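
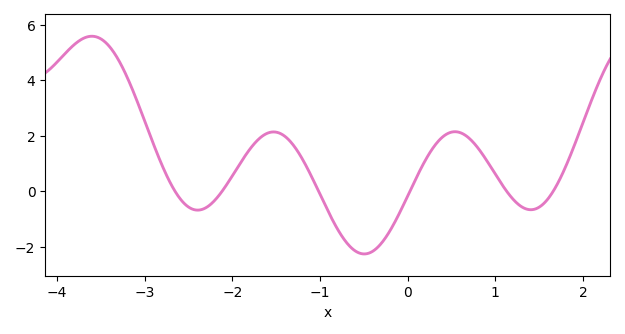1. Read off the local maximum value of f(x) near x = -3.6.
5.58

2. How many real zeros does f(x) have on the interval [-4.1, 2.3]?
6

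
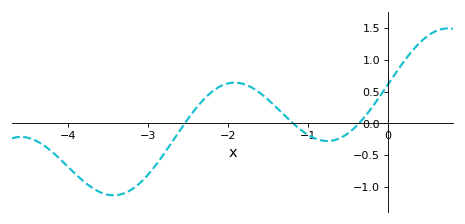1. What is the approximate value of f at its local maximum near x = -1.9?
0.64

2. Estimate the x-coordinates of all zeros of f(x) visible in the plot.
-2.54, -1.19, -0.359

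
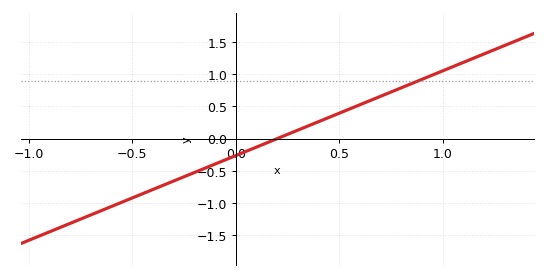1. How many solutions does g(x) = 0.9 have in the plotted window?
1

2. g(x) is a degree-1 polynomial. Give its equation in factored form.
y = 1.32(x - 0.2)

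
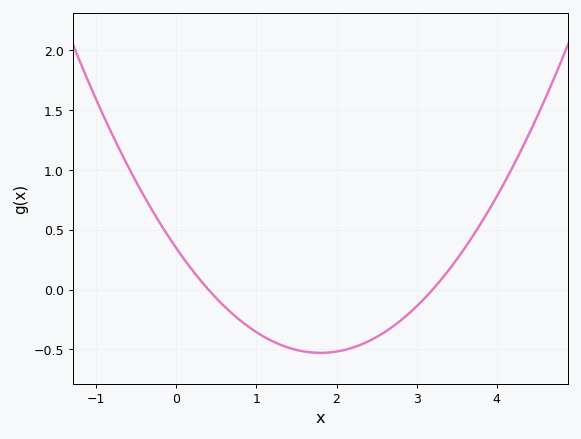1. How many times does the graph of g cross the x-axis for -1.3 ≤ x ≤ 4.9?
2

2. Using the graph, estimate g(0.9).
-0.311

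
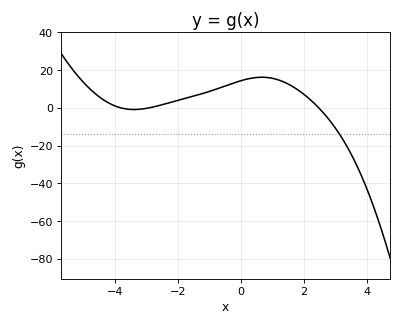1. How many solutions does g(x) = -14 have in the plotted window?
1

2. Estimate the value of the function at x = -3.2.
-0.748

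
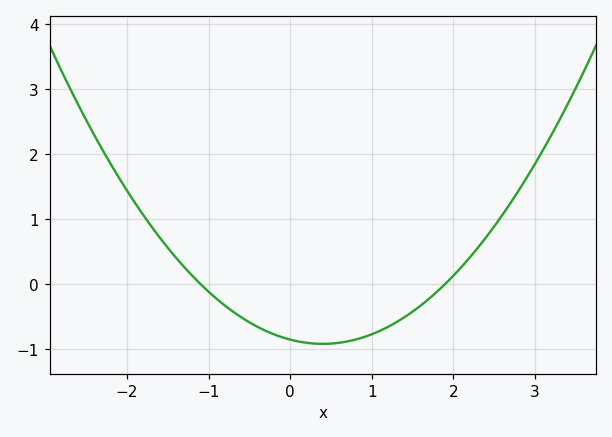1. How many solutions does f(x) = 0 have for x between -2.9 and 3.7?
2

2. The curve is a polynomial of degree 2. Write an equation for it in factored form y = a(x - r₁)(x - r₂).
y = 0.41(x + 1.1)(x - 1.9)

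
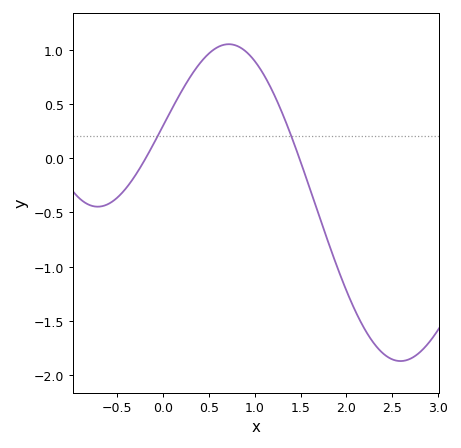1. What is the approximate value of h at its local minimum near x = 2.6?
-1.87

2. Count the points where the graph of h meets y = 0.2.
2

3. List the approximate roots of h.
-0.191, 1.49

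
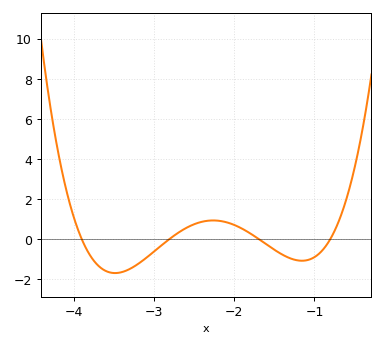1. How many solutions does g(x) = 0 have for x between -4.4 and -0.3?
4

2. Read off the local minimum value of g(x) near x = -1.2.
-1.1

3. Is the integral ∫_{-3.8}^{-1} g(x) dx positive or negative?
negative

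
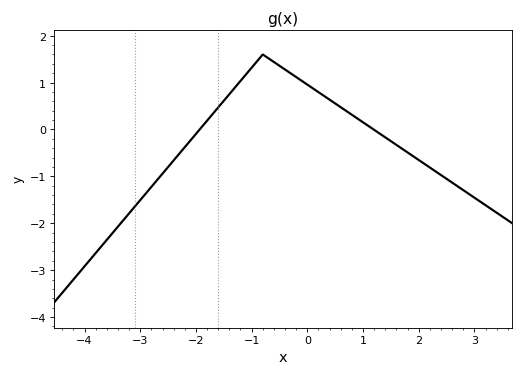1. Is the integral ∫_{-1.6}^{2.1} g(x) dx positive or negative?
positive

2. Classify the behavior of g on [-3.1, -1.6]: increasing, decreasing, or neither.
increasing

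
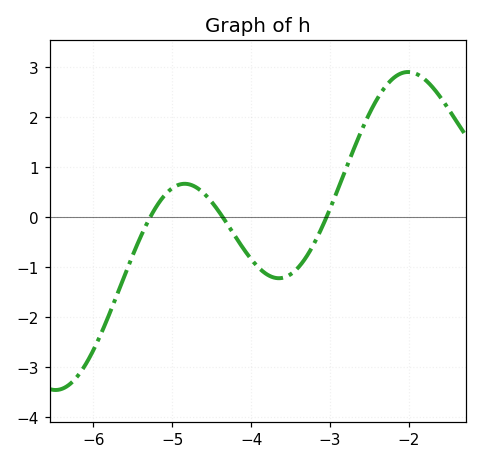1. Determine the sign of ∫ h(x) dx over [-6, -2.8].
negative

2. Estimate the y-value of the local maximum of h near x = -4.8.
0.672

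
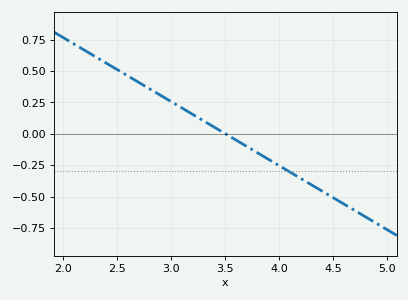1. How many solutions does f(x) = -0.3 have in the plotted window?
1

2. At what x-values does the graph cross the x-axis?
3.5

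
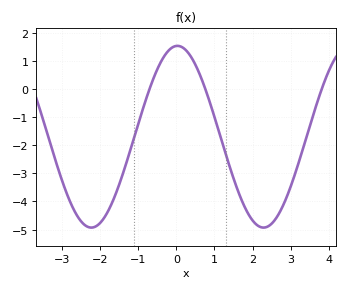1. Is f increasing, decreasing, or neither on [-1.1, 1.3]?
neither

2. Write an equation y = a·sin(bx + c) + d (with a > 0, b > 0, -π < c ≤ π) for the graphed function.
y = 3.23sin(1.4x + 1.5) - 1.7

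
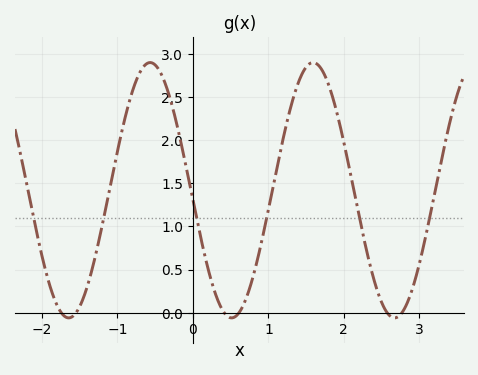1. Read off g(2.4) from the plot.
0.4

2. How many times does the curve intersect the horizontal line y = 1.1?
6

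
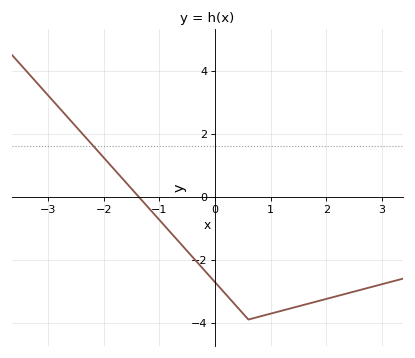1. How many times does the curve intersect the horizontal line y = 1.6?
1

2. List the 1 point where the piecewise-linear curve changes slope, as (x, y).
(0.6, -3.9)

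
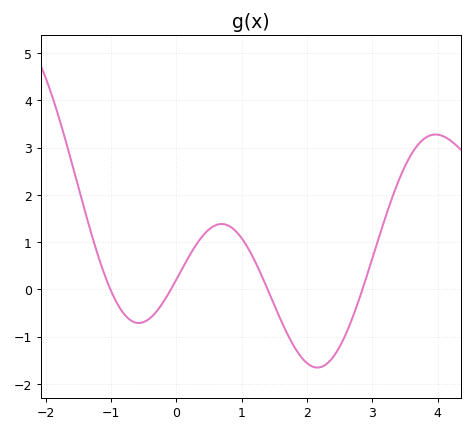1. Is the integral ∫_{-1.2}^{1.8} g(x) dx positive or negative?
positive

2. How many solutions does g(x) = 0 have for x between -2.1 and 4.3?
4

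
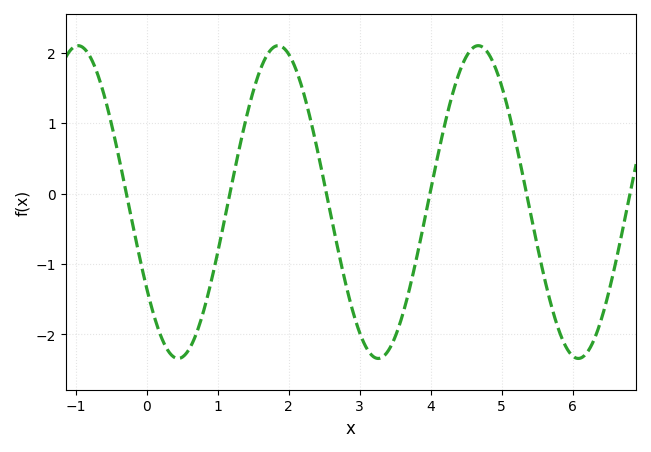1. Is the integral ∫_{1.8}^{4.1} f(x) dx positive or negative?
negative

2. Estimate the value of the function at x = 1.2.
0.1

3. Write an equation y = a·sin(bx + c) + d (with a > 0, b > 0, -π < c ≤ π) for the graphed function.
y = 2.22sin(2.2x - 2.6) - 0.12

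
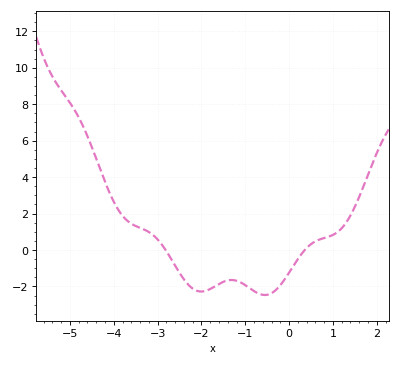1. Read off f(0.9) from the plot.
0.8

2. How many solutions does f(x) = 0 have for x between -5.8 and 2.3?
2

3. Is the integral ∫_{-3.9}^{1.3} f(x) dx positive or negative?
negative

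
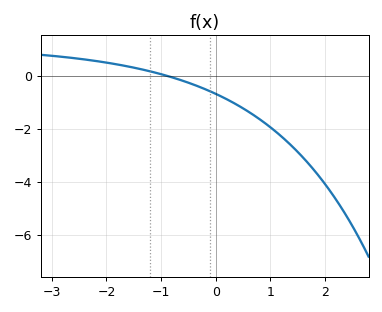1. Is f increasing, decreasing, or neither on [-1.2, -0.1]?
decreasing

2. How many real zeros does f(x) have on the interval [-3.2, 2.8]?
1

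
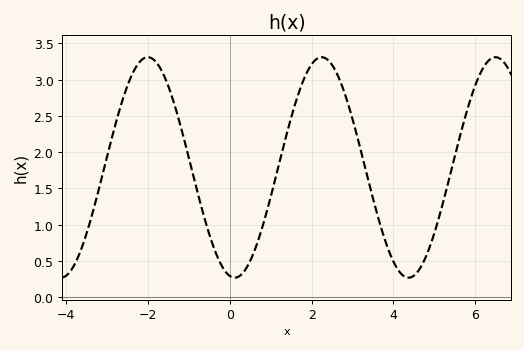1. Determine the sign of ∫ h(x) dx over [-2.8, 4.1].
positive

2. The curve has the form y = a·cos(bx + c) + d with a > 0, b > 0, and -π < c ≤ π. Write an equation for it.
y = 1.52cos(1.48x + 2.96) + 1.79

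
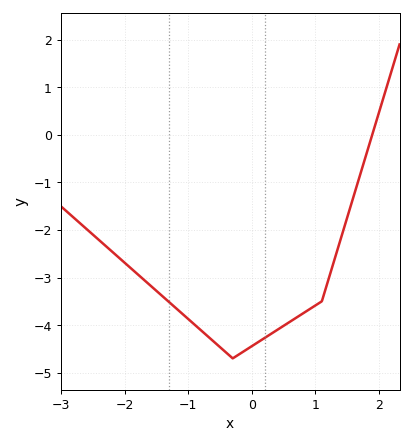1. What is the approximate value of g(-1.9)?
-2.8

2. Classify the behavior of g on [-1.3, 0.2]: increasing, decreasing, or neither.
neither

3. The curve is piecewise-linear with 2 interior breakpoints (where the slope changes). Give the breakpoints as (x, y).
(-0.3, -4.7); (1.1, -3.5)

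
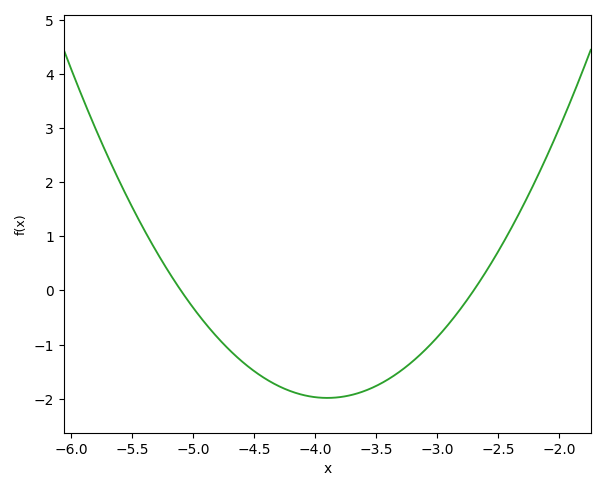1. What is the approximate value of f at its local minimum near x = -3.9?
-1.99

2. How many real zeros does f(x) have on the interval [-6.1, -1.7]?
2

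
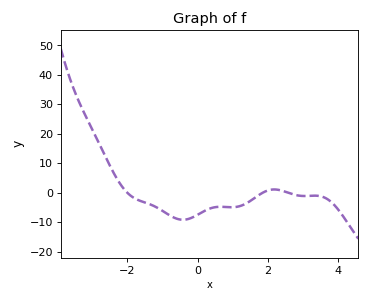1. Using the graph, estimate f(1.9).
0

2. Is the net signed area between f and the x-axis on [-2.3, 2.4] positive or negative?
negative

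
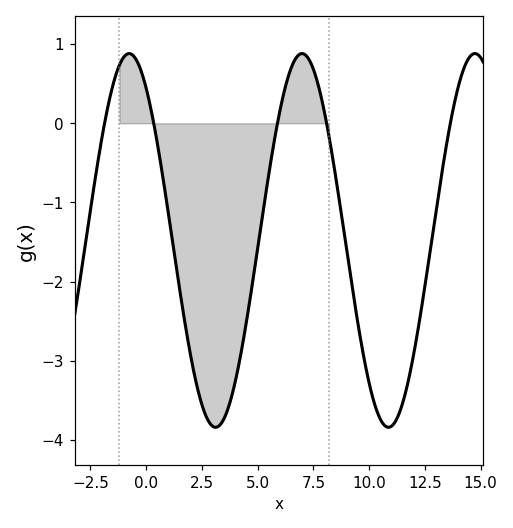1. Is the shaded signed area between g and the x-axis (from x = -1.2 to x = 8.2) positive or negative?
negative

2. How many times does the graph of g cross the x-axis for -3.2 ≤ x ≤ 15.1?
5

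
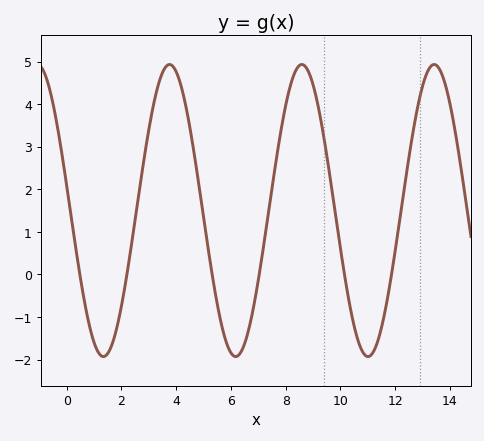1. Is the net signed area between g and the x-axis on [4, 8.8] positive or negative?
positive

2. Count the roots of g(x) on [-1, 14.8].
6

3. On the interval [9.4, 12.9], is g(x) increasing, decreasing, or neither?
neither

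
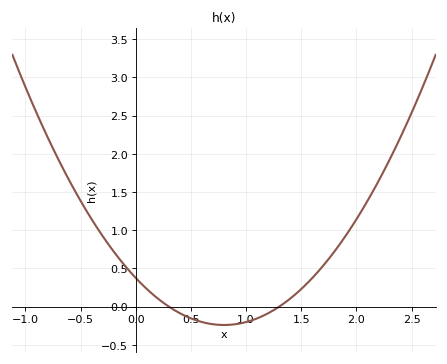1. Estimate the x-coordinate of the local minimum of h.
0.8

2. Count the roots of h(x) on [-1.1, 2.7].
2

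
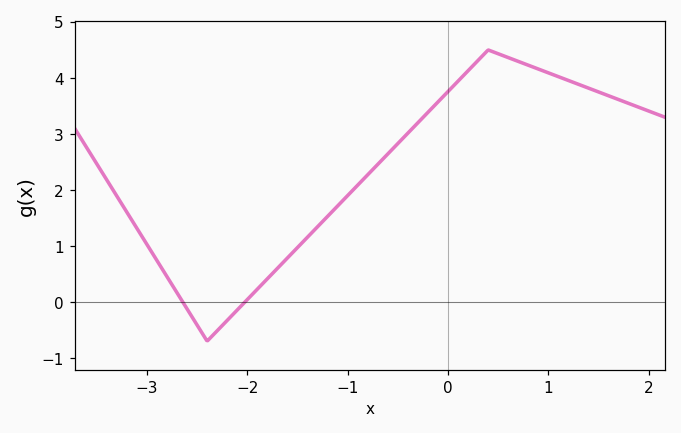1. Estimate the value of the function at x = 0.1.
3.94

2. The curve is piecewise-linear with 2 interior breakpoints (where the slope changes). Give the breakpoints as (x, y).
(-2.4, -0.7); (0.4, 4.5)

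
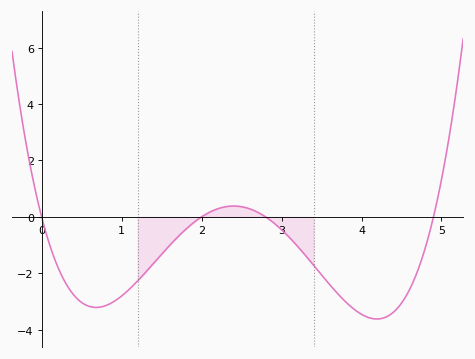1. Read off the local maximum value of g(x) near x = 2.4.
0.4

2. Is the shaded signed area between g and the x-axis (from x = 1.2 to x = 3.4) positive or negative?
negative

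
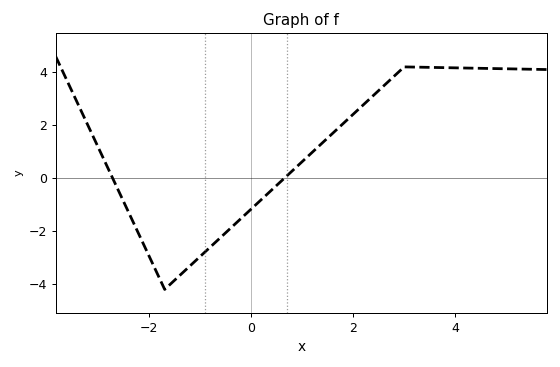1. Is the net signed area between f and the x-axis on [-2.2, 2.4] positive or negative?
negative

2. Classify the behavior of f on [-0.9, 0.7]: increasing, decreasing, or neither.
increasing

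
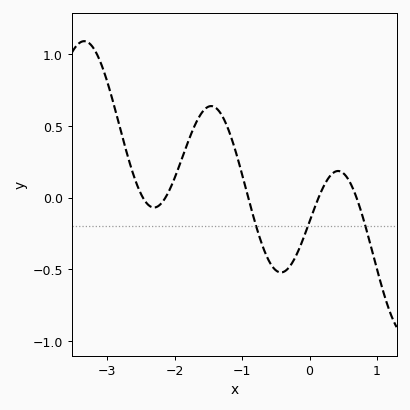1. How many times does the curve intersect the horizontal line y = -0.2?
3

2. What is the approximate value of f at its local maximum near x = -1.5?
0.636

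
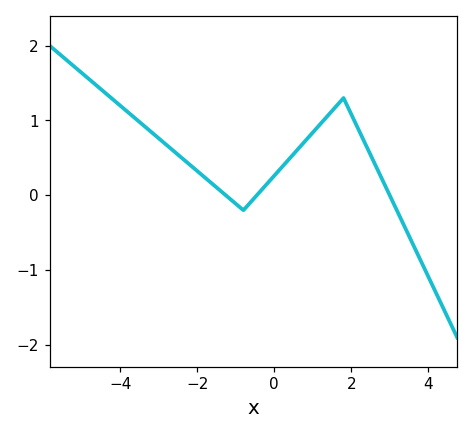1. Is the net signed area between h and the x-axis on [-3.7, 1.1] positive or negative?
positive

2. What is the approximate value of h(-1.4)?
0.1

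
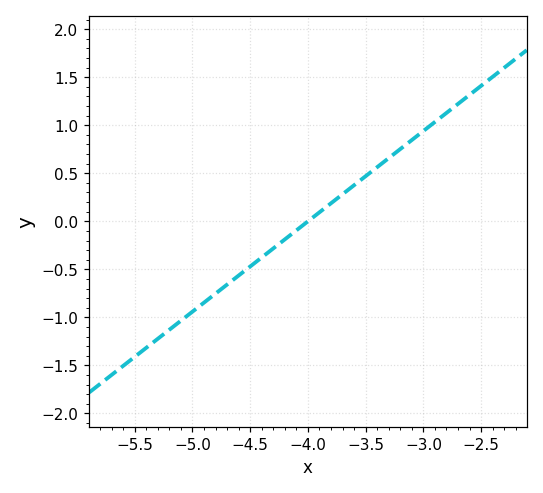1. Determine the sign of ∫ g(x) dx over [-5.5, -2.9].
negative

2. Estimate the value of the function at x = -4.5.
-0.47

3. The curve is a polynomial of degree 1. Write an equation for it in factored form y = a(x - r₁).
y = 0.94(x + 4)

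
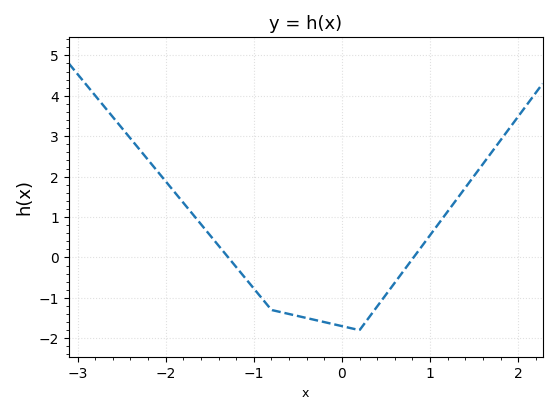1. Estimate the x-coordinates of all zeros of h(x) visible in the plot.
-1.3, 0.8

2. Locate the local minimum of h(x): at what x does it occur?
0.2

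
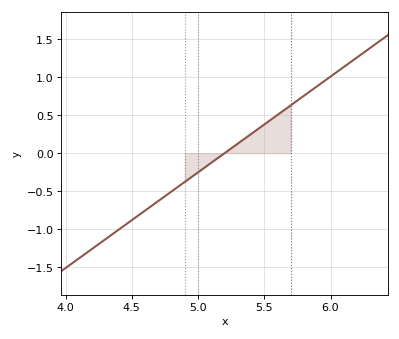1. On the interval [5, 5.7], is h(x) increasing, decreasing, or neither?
increasing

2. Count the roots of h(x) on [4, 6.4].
1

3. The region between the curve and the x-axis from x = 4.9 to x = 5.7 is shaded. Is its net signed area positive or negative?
positive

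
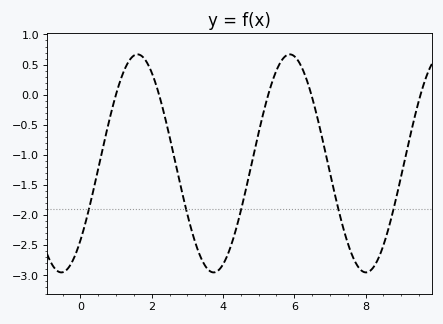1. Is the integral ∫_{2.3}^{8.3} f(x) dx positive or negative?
negative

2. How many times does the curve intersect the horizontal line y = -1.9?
5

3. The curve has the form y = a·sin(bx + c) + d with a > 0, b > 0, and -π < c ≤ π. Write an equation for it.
y = 1.81sin(1.5x - 0.78) - 1.14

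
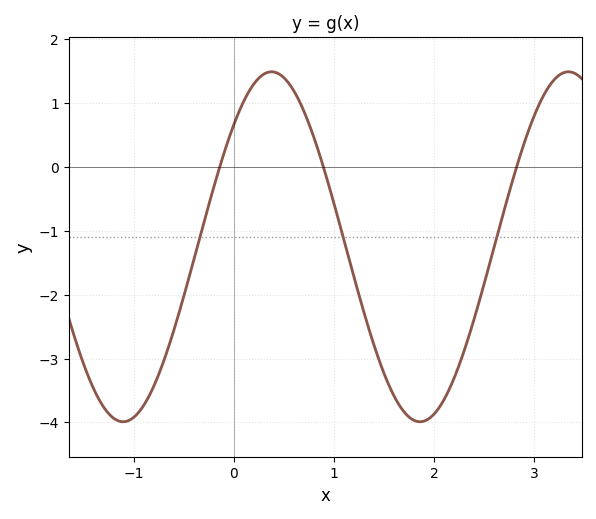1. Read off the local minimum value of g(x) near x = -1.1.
-3.99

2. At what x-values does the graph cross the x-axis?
-0.139, 0.896, 2.82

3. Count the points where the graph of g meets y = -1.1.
3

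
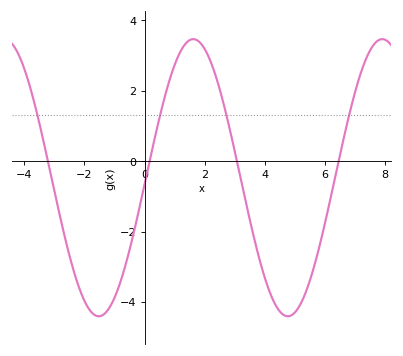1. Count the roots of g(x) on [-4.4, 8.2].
4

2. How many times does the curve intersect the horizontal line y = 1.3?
4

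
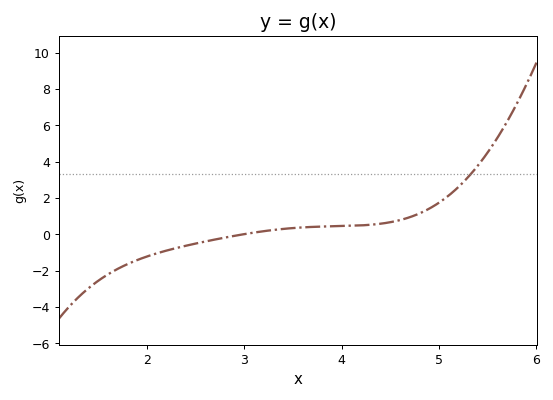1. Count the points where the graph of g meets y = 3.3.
1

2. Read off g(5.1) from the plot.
2.2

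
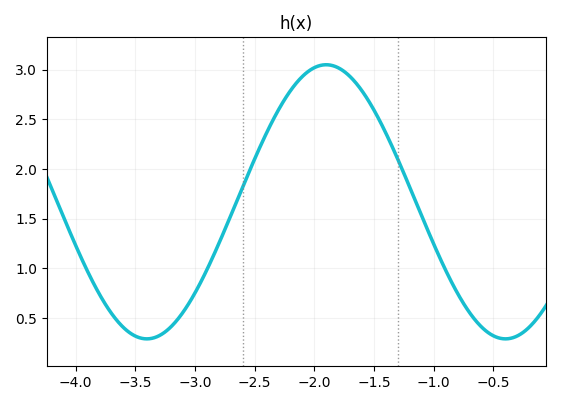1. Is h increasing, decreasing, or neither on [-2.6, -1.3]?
neither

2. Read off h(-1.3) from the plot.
2.1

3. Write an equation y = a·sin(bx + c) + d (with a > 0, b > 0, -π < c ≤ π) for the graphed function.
y = 1.38sin(2.1x - 0.74) + 1.67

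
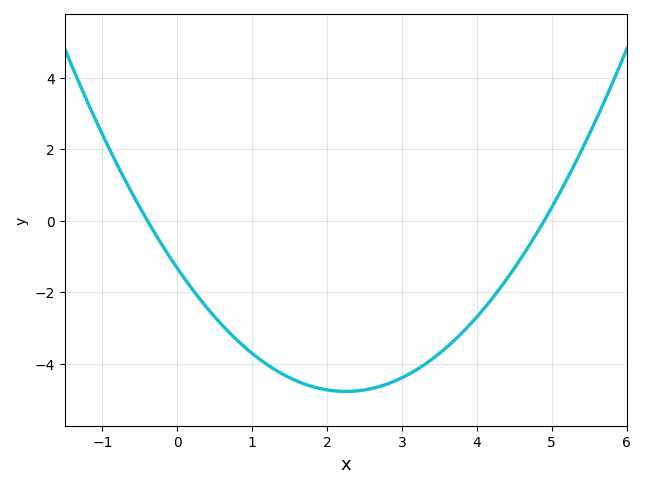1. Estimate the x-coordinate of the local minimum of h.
2.25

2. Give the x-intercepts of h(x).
-0.4, 4.9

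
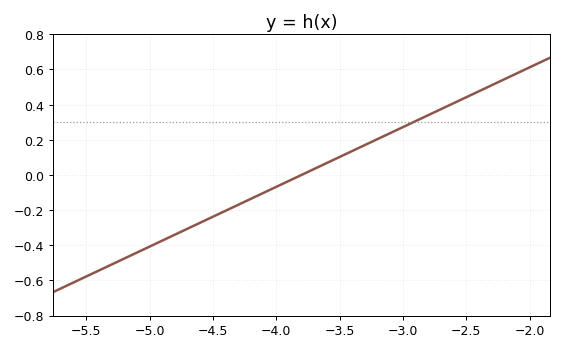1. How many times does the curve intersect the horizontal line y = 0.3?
1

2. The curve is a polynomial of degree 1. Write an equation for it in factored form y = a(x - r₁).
y = 0.34(x + 3.8)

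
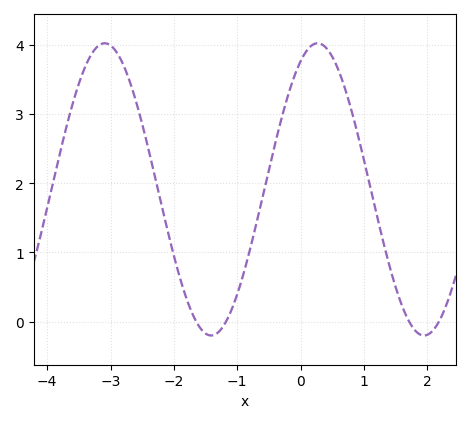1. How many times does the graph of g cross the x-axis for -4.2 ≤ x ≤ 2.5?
4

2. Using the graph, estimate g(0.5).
3.82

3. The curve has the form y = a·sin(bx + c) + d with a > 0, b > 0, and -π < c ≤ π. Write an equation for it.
y = 2.11sin(1.87x + 1.07) + 1.91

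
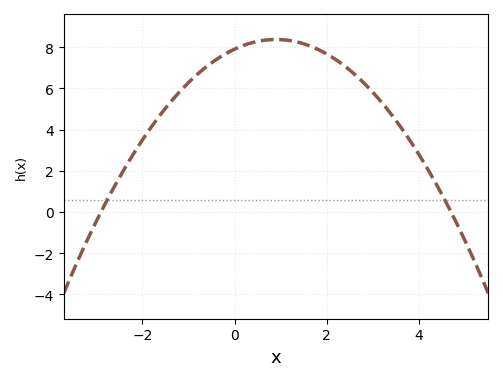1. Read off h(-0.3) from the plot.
7.54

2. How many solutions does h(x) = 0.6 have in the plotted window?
2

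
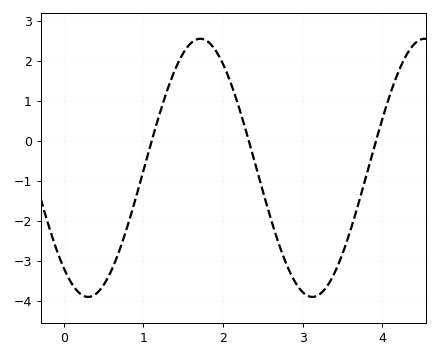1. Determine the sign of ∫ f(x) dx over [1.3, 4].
negative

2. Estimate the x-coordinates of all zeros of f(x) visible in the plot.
1.1, 2.3, 3.9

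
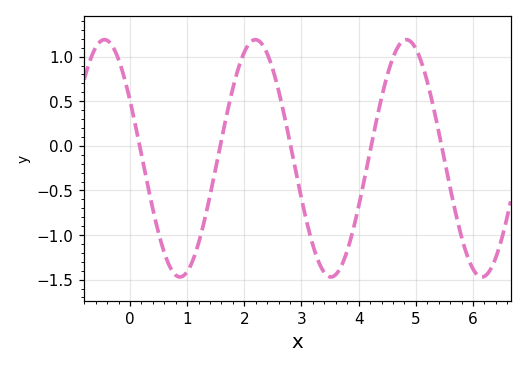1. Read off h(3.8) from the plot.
-1.15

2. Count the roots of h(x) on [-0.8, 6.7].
5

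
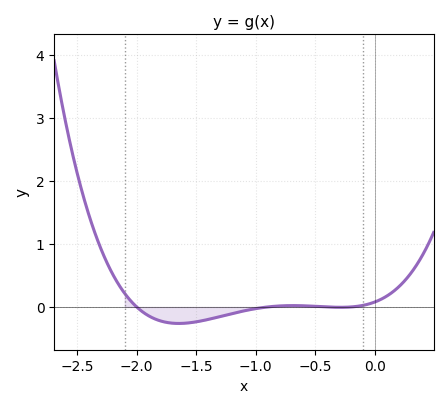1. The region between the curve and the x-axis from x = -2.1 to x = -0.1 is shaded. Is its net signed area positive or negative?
negative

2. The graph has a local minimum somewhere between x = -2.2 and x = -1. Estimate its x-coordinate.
-1.65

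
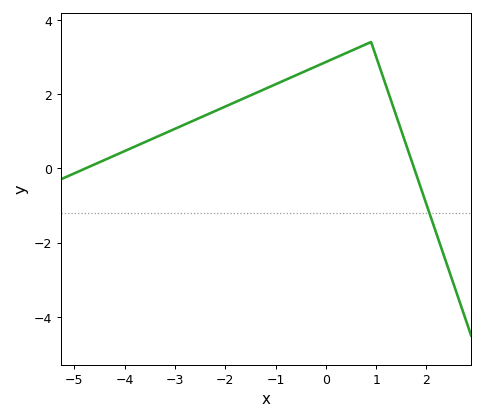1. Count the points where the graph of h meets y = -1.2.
1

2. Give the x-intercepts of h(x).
-4.8, 1.8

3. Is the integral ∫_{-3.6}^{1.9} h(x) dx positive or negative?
positive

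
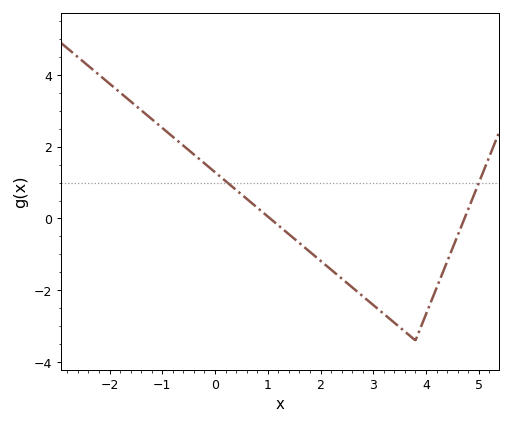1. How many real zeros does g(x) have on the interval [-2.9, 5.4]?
2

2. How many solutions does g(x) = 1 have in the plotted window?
2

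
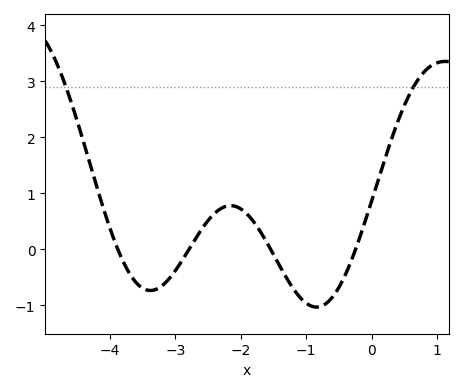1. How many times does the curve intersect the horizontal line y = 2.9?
2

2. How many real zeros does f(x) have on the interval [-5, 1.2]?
4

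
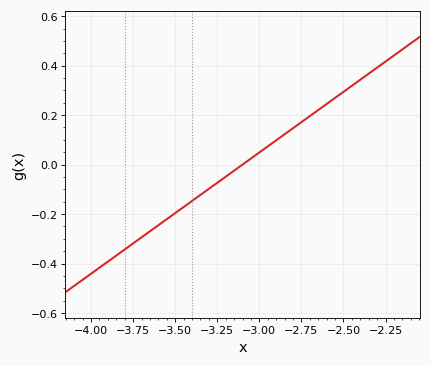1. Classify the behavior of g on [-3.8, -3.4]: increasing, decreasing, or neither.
increasing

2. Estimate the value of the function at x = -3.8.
-0.343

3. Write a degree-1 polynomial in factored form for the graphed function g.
y = 0.49(x + 3.1)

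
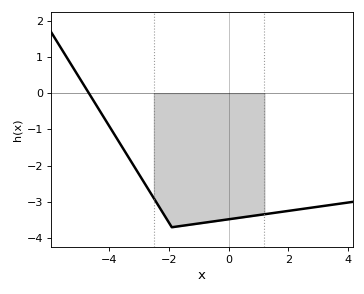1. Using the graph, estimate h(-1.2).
-3.62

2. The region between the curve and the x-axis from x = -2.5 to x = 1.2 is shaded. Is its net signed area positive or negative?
negative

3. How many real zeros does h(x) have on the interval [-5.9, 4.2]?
1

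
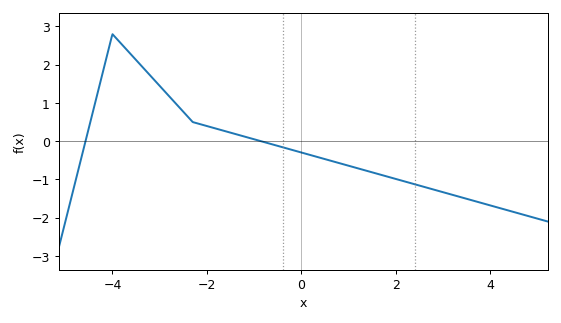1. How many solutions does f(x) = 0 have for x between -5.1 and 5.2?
2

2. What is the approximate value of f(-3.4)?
2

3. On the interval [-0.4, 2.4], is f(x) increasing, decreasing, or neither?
decreasing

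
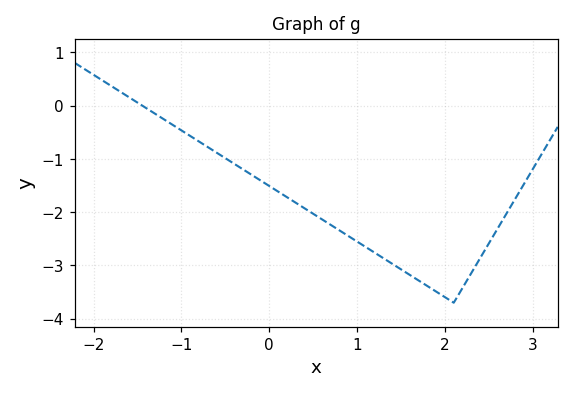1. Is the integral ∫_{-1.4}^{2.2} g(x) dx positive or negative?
negative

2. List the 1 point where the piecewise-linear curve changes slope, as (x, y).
(2.1, -3.7)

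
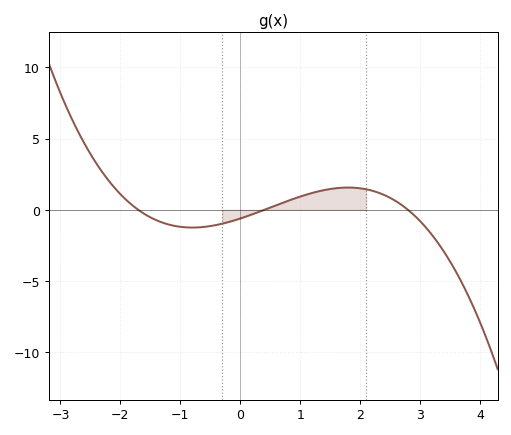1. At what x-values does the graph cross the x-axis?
-1.7, 0.4, 2.8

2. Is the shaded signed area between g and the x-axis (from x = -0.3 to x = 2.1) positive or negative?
positive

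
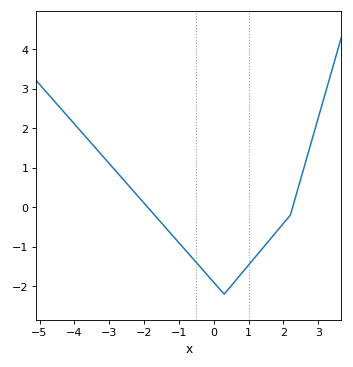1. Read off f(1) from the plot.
-1.46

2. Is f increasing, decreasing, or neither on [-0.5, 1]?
neither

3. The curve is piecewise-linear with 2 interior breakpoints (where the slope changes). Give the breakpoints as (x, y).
(0.3, -2.2); (2.2, -0.2)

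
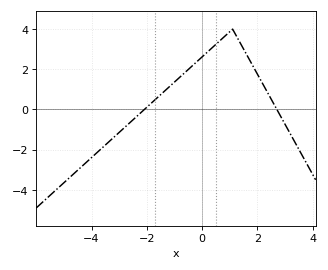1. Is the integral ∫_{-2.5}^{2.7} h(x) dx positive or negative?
positive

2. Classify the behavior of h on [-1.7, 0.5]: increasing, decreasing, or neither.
increasing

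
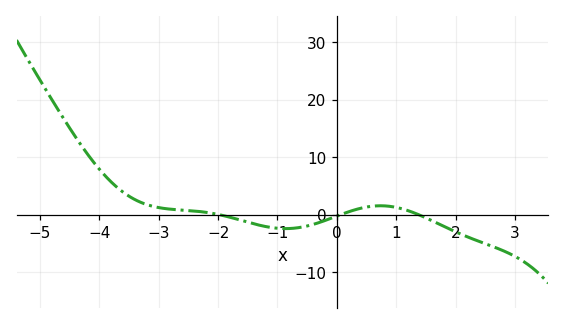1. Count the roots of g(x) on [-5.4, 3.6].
3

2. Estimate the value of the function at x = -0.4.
-2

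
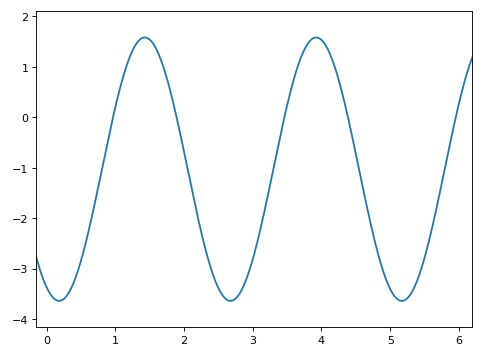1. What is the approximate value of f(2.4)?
-3.03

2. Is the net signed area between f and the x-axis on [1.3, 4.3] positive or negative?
negative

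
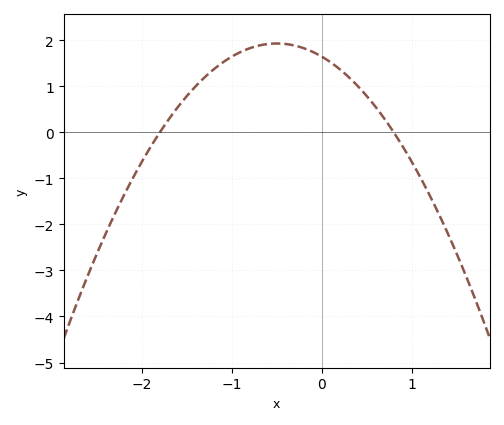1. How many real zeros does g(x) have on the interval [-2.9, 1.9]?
2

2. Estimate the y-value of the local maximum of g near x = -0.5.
1.9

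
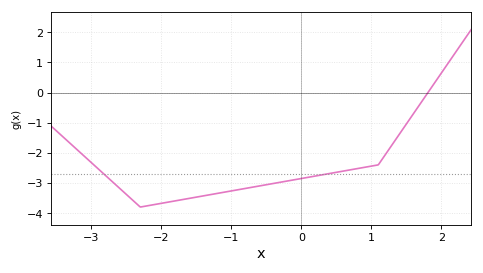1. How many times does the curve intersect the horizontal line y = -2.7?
2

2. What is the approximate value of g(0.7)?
-2.56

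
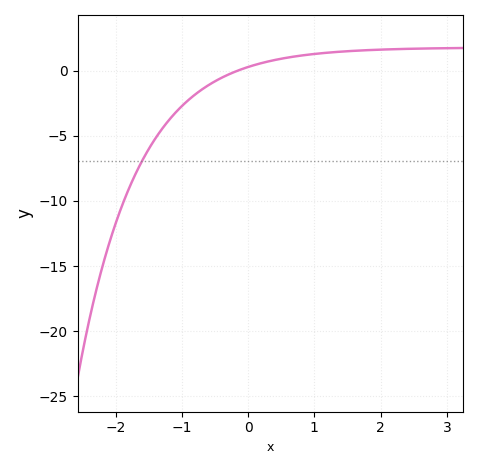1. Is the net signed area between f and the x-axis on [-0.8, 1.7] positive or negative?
positive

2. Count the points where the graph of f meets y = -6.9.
1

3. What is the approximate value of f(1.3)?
1.5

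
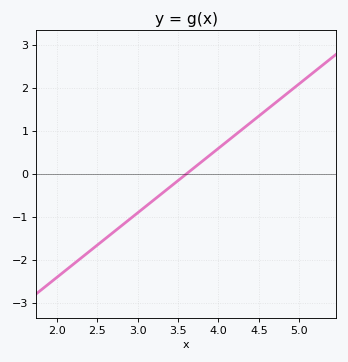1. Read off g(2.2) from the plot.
-2.1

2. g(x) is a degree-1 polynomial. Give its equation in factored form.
y = 1.5(x - 3.6)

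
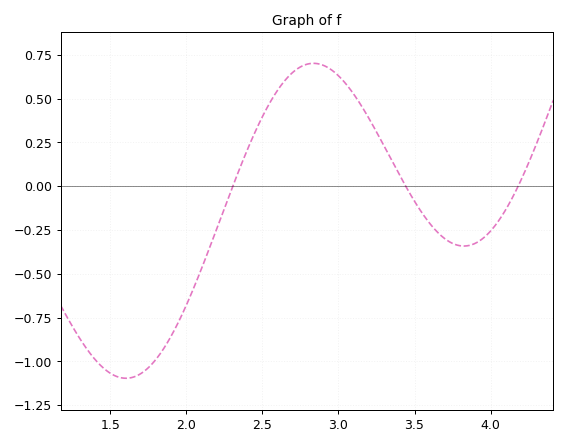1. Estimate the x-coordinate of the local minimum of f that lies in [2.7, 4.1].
3.8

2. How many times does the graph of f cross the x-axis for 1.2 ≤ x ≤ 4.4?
3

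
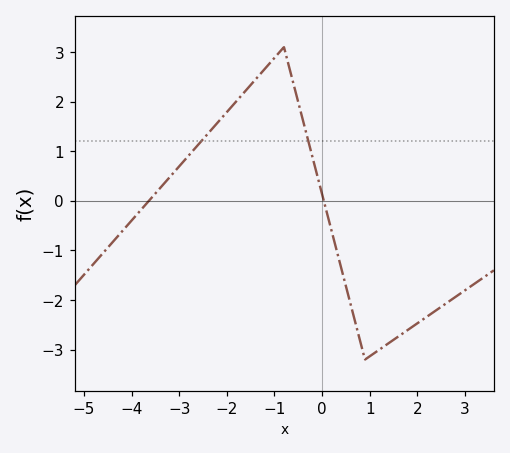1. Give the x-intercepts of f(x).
-3.64, 0.036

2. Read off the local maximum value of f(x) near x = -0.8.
3.1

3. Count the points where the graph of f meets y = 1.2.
2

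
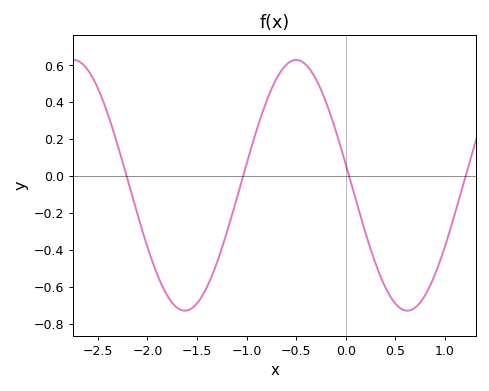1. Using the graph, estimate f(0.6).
-0.72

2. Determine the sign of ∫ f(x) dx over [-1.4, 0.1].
positive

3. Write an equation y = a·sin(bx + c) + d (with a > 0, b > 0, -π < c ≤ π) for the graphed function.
y = 0.68sin(2.8x + 3) - 0.05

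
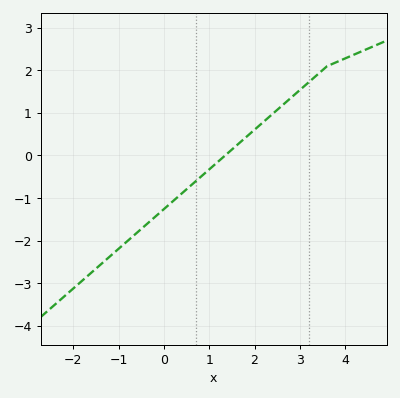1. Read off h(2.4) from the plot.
0.98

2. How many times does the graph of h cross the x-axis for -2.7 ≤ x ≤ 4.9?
1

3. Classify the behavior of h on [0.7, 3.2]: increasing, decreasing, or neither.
increasing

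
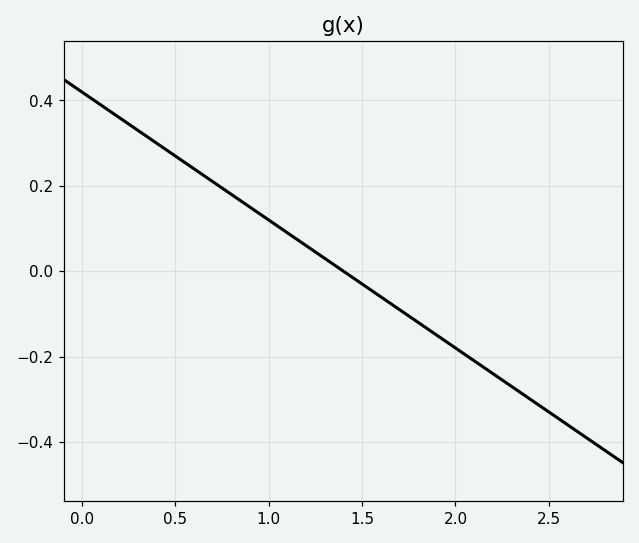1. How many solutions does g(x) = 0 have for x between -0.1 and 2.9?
1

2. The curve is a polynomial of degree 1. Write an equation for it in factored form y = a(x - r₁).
y = -0.3(x - 1.4)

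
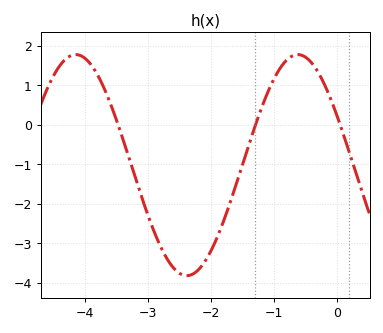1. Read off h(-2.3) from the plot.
-3.8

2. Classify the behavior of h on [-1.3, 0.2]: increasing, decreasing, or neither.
neither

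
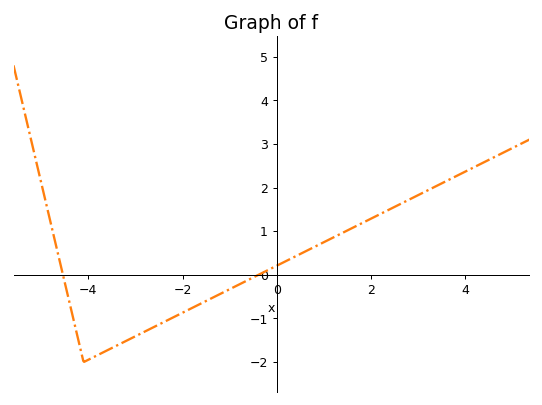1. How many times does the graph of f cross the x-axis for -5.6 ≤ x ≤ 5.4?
2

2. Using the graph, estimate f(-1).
-0.329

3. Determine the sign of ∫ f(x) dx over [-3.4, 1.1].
negative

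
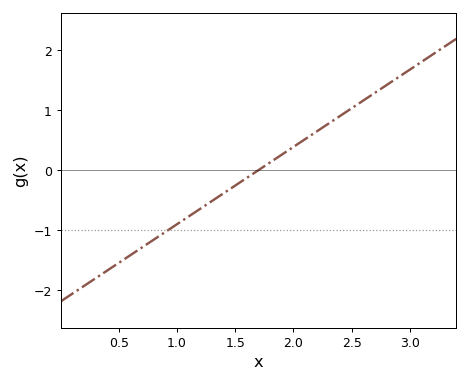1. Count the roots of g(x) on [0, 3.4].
1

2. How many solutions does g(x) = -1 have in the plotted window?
1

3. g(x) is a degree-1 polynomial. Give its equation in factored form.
y = 1.29(x - 1.7)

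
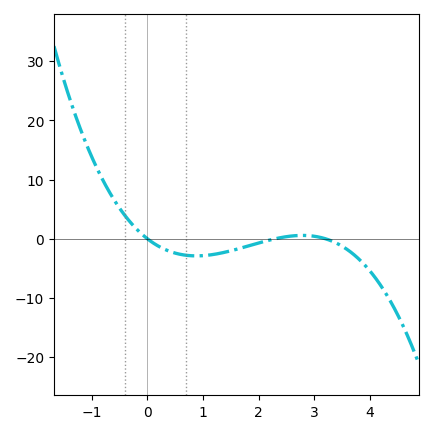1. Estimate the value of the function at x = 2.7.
0.54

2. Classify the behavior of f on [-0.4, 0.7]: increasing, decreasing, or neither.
decreasing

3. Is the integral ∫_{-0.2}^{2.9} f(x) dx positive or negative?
negative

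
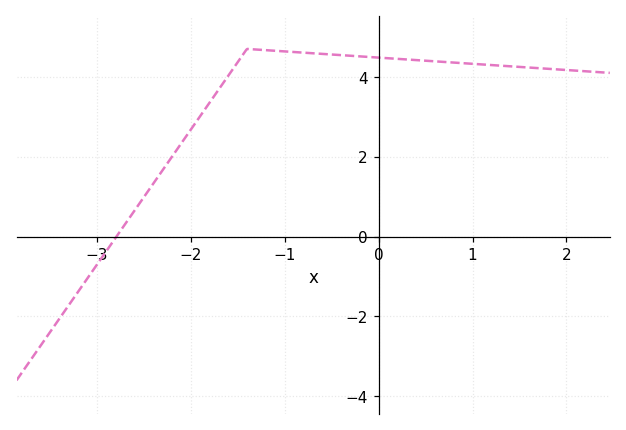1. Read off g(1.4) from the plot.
4.26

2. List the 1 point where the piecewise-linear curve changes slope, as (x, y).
(-1.4, 4.7)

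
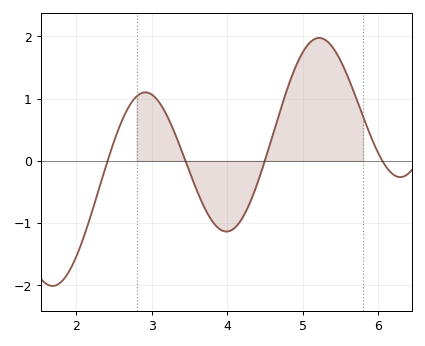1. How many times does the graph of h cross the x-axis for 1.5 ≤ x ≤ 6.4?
4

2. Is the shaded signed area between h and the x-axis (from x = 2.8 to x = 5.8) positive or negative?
positive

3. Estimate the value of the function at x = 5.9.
0.4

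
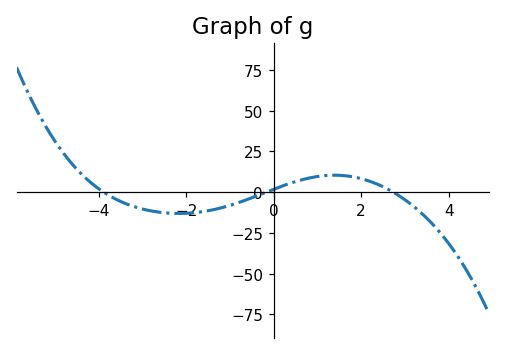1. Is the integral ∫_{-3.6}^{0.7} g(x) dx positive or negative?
negative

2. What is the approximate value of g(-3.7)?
-4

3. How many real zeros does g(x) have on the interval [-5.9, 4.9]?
3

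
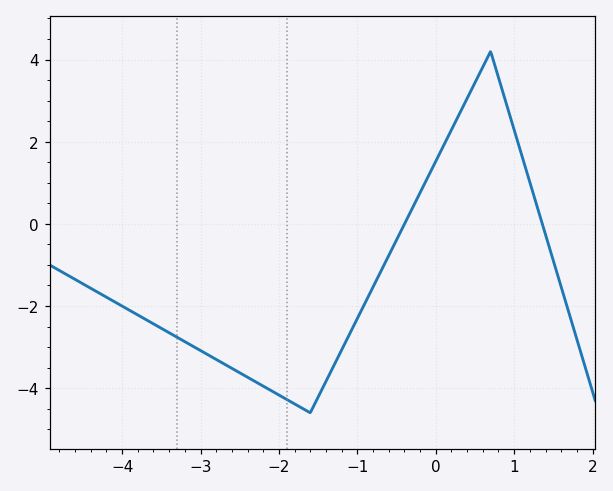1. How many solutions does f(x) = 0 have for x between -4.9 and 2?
2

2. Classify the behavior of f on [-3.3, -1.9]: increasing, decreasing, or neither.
decreasing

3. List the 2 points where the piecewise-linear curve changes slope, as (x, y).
(-1.6, -4.6); (0.7, 4.2)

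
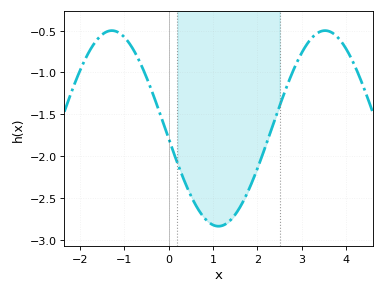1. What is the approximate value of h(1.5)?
-2.7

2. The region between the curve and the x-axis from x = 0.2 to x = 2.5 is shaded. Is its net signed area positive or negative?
negative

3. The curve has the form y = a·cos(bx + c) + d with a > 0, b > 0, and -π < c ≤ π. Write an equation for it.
y = 1.17cos(1.3x + 1.7) - 1.67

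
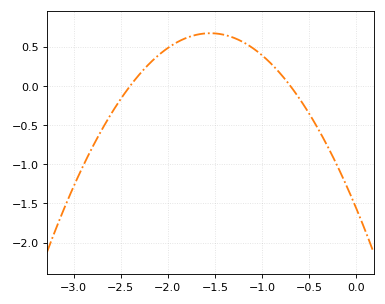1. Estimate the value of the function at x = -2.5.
-0.15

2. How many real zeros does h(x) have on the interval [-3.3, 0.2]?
2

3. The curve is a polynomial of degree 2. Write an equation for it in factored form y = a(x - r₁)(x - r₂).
y = -0.93(x + 2.4)(x + 0.7)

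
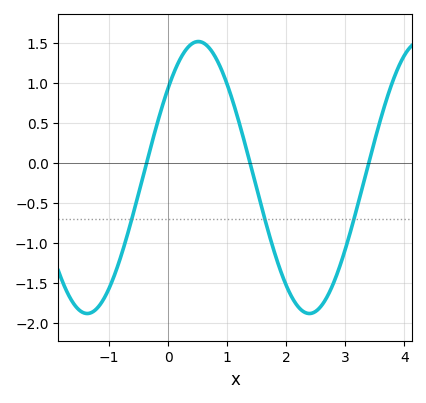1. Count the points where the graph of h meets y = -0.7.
3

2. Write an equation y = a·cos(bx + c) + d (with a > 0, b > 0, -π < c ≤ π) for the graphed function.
y = 1.7cos(1.67x - 0.852) - 0.18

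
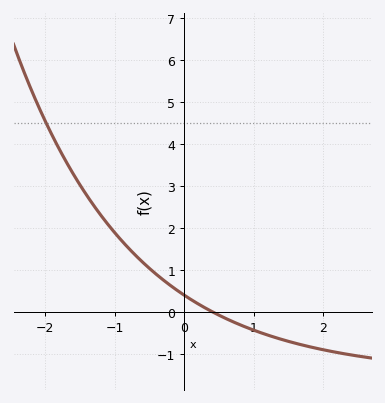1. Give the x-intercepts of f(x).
0.422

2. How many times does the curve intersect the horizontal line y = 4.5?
1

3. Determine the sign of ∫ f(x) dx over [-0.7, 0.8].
positive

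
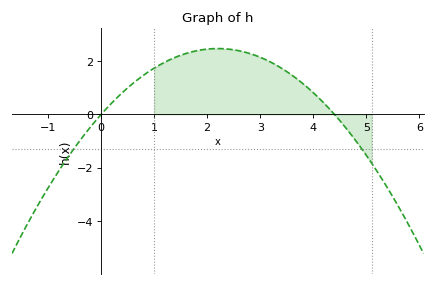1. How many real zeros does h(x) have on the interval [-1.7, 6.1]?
2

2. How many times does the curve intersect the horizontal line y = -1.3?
2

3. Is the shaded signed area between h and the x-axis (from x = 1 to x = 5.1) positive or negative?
positive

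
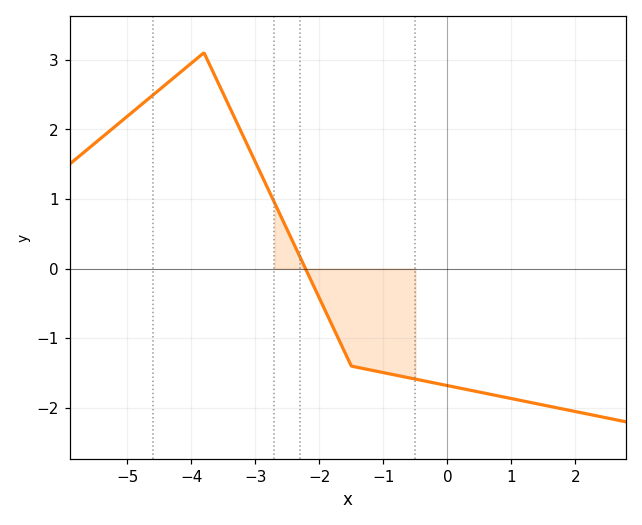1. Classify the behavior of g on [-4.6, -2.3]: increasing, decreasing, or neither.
neither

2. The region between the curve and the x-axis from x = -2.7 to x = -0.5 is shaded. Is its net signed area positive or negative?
negative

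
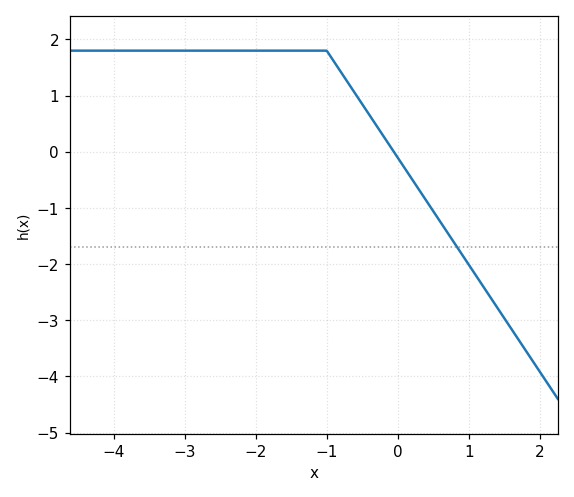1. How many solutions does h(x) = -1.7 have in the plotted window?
1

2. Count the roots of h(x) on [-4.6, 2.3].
1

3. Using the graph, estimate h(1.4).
-2.78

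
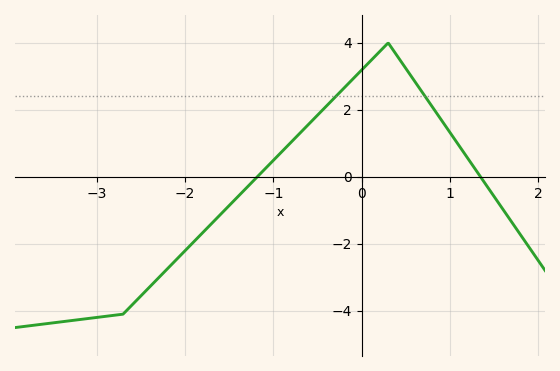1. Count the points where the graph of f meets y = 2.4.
2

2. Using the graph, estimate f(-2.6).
-3.83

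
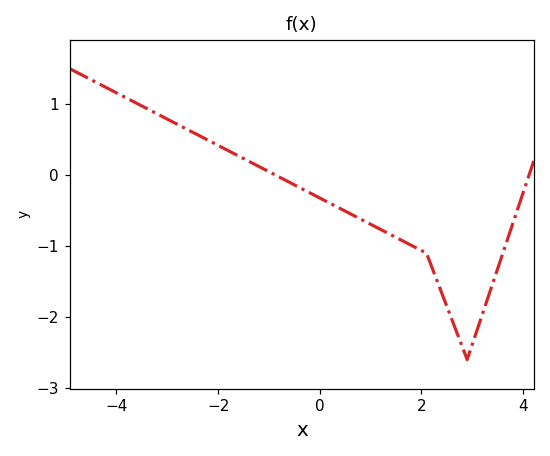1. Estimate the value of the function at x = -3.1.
0.8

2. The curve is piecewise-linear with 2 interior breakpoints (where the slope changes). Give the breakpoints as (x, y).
(2.1, -1.1); (2.9, -2.6)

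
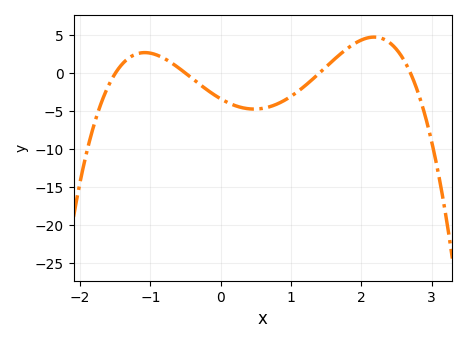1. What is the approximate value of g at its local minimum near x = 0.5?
-4.72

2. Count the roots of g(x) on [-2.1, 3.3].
4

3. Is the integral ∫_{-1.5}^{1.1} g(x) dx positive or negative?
negative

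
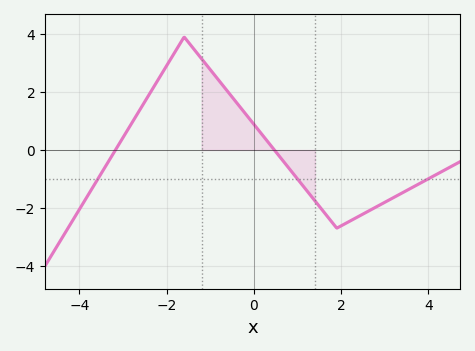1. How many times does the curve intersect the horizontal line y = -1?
3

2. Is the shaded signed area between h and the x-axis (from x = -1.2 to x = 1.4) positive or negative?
positive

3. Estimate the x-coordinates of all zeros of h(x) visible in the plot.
-3.17, 0.468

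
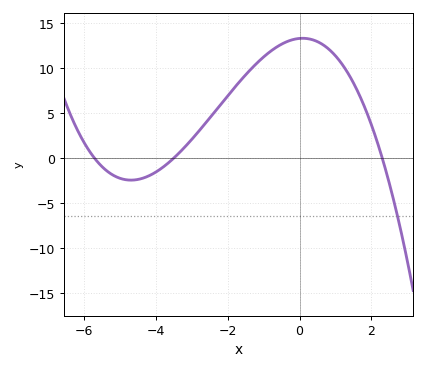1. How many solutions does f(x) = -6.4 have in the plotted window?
1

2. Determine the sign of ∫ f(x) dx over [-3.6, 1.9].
positive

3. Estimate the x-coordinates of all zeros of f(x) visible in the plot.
-5.8, -3.4, 2.2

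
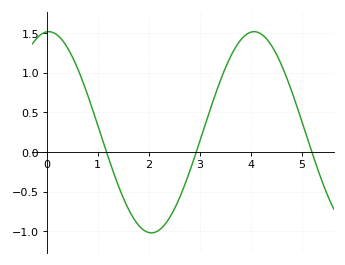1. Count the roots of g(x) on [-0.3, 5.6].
3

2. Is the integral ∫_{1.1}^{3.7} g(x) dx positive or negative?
negative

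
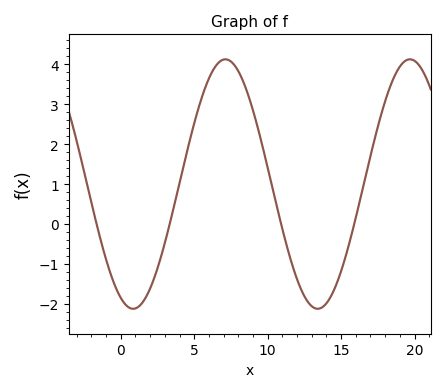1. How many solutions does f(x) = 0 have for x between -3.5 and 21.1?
4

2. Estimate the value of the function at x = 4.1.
1.18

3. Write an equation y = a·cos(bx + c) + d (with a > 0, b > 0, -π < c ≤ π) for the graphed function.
y = 3.12cos(0.5x + 2.72) + 1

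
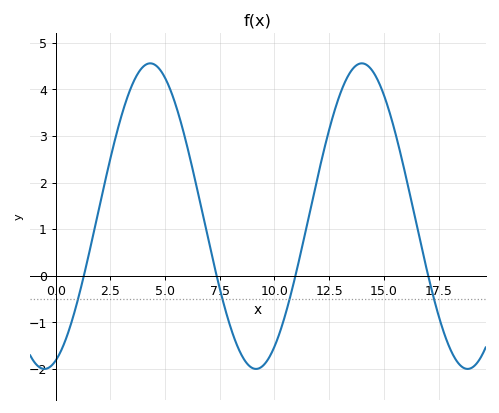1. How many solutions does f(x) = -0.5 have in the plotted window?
4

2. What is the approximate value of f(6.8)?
1.2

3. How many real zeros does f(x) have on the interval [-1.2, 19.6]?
4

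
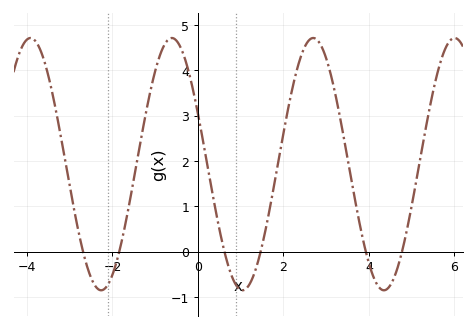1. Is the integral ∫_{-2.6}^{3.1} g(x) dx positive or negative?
positive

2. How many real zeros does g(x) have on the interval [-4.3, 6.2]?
6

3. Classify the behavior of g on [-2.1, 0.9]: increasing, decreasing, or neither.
neither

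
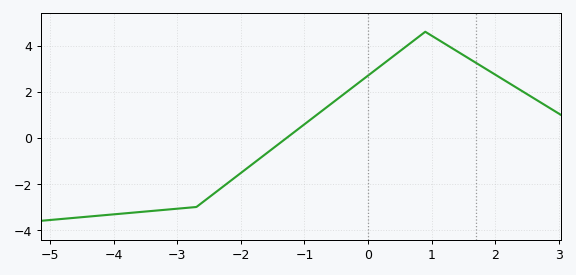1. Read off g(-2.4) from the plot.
-2.4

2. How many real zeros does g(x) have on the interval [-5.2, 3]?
1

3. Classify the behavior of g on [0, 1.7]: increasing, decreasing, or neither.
neither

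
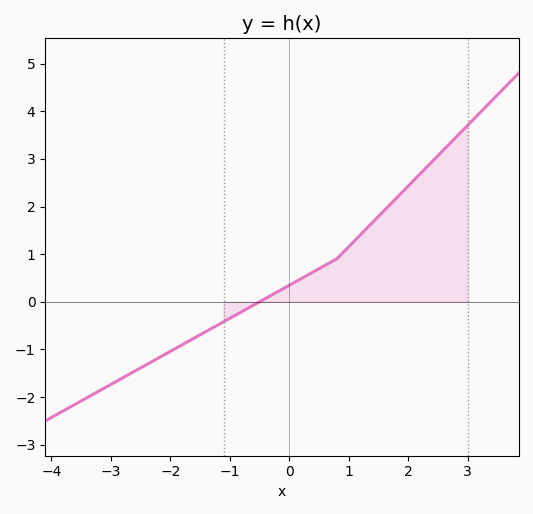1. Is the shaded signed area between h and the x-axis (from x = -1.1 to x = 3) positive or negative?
positive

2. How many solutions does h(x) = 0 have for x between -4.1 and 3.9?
1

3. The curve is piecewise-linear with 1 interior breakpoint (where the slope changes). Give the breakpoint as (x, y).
(0.8, 0.9)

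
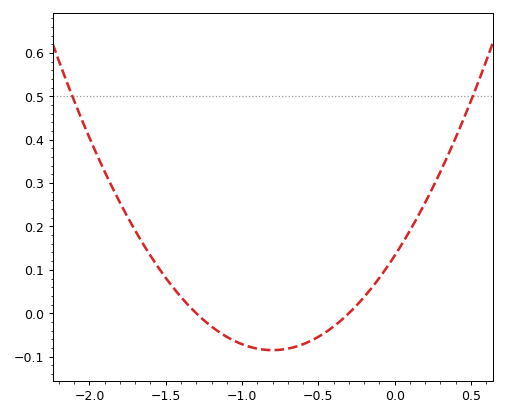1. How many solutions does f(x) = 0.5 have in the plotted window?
2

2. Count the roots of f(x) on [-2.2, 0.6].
2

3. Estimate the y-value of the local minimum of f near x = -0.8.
-0.08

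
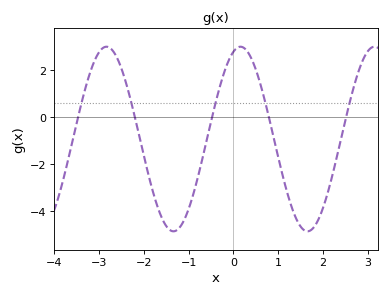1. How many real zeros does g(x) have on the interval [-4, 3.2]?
5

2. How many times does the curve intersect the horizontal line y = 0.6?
5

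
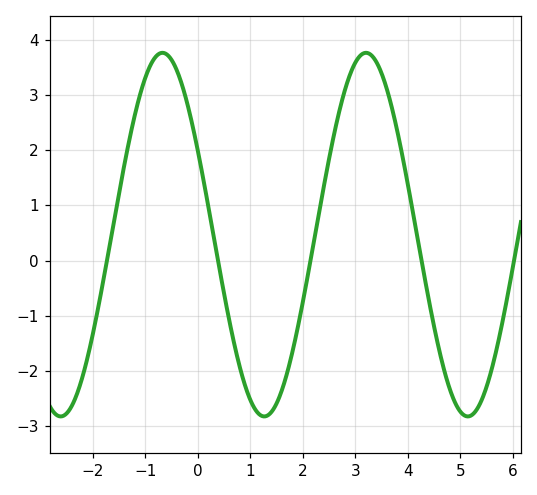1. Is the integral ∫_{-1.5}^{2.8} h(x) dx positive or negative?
positive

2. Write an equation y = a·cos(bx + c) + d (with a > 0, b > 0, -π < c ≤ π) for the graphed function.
y = 3.3cos(1.62x + 1.09) + 0.47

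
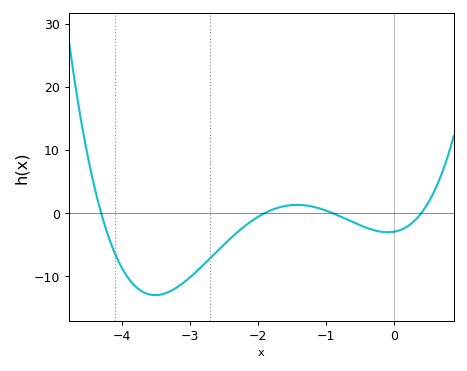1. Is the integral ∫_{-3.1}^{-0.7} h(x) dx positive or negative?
negative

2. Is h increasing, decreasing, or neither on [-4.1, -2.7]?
neither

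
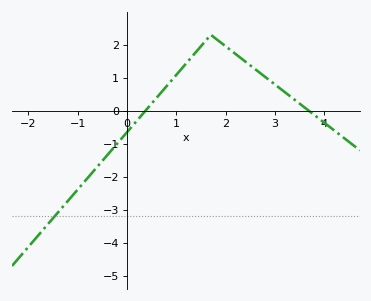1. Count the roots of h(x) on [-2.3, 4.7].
2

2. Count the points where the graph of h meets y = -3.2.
1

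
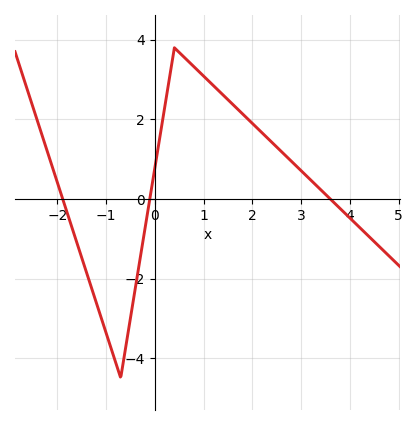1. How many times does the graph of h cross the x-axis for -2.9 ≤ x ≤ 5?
3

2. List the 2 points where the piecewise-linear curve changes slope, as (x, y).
(-0.7, -4.5); (0.4, 3.8)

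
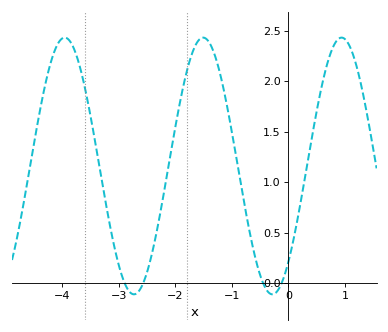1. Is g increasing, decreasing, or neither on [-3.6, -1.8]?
neither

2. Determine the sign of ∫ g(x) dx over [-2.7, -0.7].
positive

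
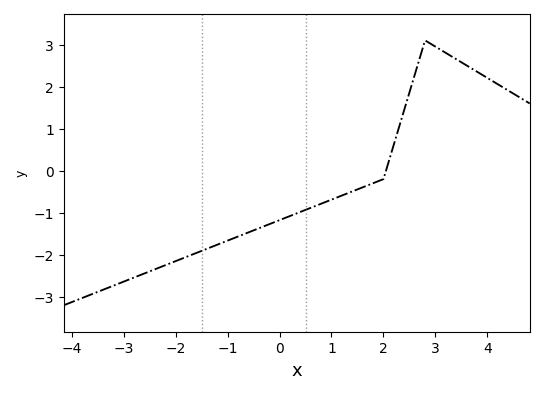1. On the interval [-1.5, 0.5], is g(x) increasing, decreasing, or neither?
increasing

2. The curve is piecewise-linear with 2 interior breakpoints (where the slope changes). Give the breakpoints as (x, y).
(2, -0.2); (2.8, 3.1)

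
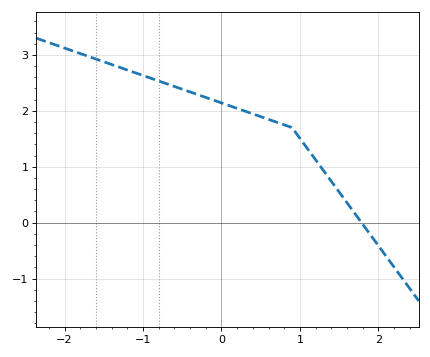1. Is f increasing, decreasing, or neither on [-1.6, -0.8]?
decreasing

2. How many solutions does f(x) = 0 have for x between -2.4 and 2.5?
1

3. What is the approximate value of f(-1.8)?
3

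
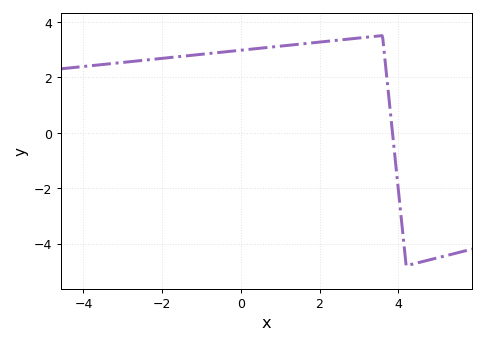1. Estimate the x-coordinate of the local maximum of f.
3.6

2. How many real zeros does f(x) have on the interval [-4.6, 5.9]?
1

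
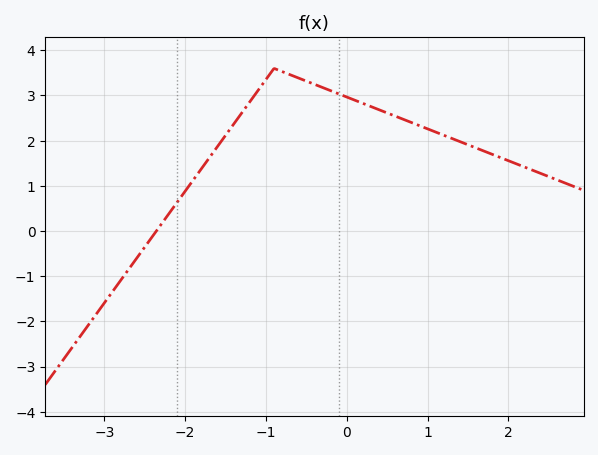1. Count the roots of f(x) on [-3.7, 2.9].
1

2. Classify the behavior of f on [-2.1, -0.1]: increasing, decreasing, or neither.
neither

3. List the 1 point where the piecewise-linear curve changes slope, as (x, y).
(-0.9, 3.6)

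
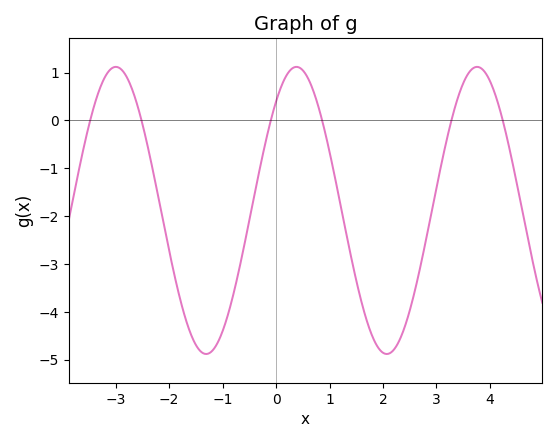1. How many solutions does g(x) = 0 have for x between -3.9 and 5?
6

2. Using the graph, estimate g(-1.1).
-4.7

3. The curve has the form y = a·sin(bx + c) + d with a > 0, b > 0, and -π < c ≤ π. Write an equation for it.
y = 3sin(1.9x + 0.86) - 1.88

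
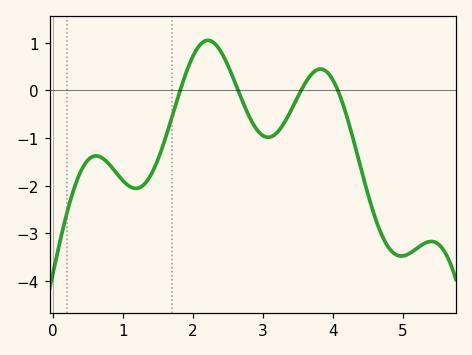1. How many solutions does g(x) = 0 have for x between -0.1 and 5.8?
4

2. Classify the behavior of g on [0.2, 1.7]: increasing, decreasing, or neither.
neither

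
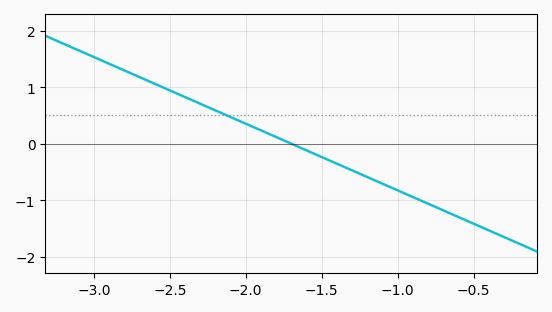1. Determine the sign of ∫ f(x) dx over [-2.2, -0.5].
negative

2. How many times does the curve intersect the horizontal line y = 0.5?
1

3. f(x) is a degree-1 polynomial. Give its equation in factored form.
y = -1.18(x + 1.7)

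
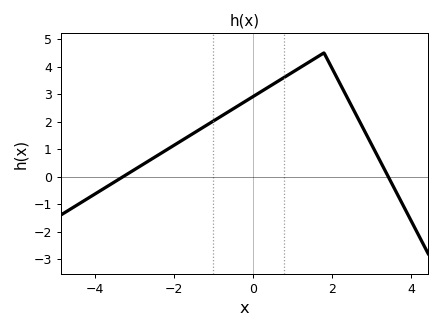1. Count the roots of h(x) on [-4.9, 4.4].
2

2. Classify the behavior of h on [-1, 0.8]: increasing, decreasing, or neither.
increasing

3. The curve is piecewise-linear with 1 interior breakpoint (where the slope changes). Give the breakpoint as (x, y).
(1.8, 4.5)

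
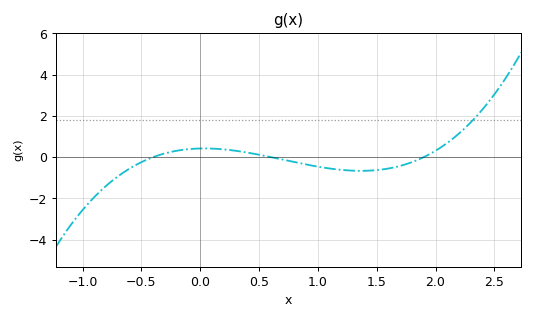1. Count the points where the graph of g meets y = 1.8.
1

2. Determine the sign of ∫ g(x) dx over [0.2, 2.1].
negative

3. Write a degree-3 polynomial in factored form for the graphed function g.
y = 0.92(x + 0.4)(x - 0.6)(x - 1.9)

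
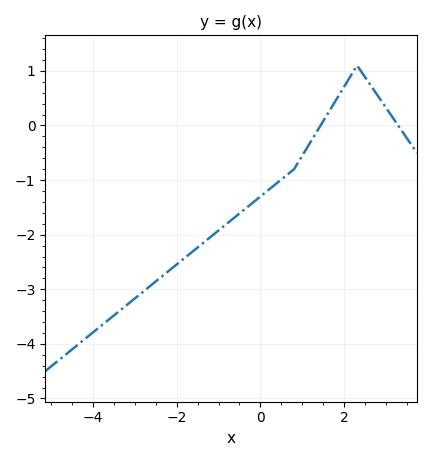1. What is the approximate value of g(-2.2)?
-2.7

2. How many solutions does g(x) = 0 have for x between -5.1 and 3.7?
2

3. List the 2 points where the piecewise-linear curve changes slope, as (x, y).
(0.8, -0.8); (2.3, 1.1)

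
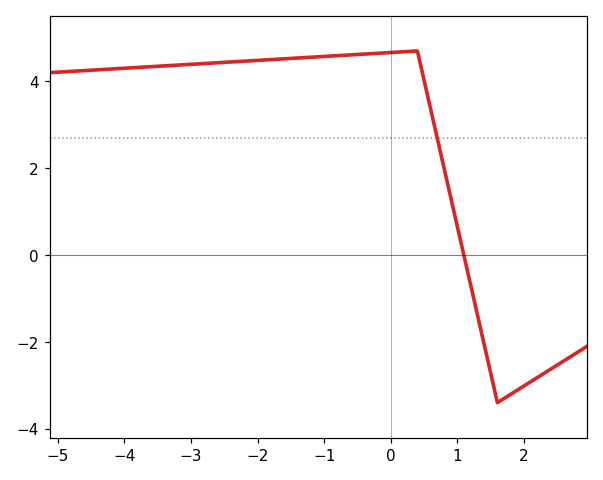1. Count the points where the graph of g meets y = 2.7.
1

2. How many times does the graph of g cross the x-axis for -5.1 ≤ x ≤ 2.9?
1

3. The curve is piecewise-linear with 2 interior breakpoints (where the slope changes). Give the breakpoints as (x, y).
(0.4, 4.7); (1.6, -3.4)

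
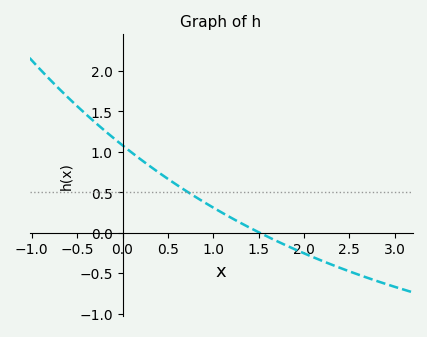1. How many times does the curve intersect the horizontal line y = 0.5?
1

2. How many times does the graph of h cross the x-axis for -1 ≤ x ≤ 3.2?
1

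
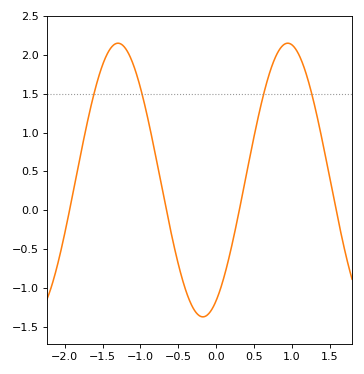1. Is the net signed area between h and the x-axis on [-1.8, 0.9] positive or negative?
positive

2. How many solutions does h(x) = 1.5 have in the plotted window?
4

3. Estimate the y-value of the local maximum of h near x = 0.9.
2.15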